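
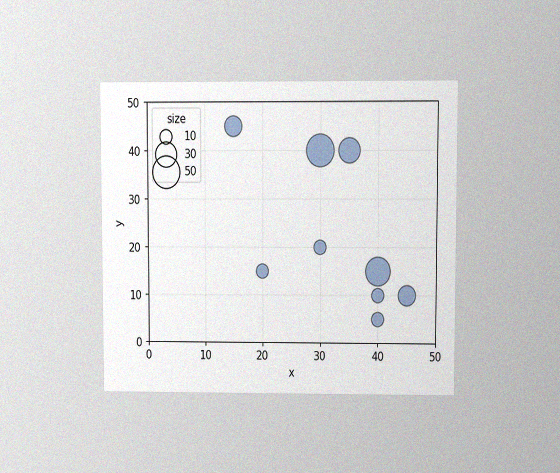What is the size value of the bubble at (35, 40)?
The chart is viewed at a slight angle, with some photo noise. Matching the bubble at (35, 40) against the size legend gives 30.

30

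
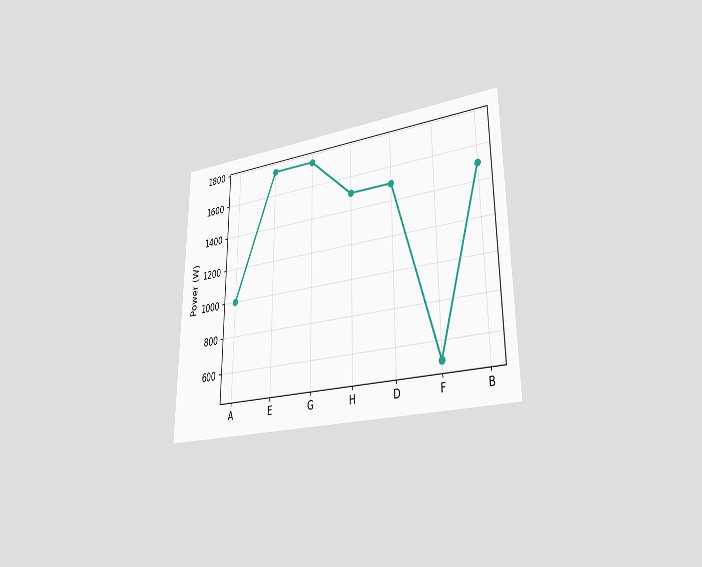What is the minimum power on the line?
The chart is viewed slightly from the right. The lowest point is at F, and reading across to the y-axis gives 500W.

500W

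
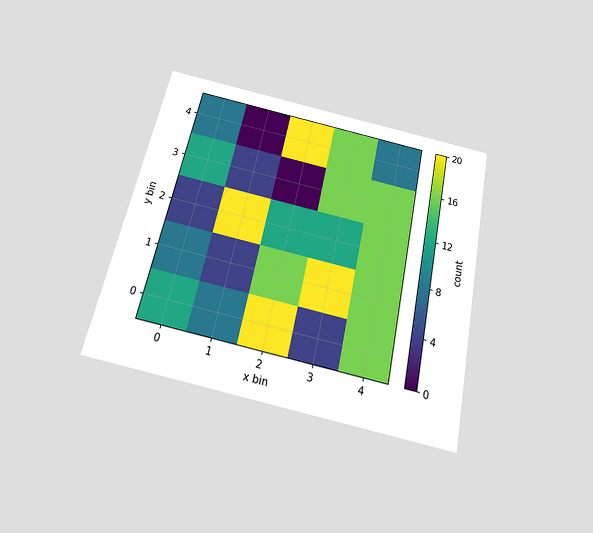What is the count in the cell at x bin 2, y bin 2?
The chart is tilted about 12° clockwise and viewed slightly from below. Matching the cell (2, 2) against the colorbar gives 12.

12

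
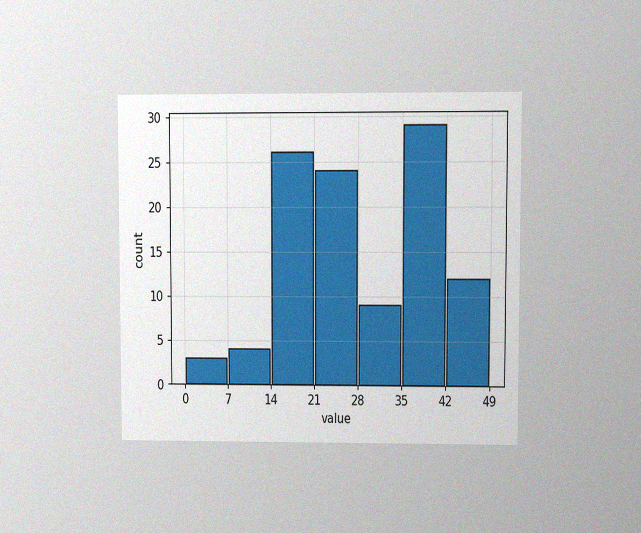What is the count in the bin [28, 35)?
9

The chart is viewed at a slight angle, with some photo noise. The [28, 35) bin has height 9.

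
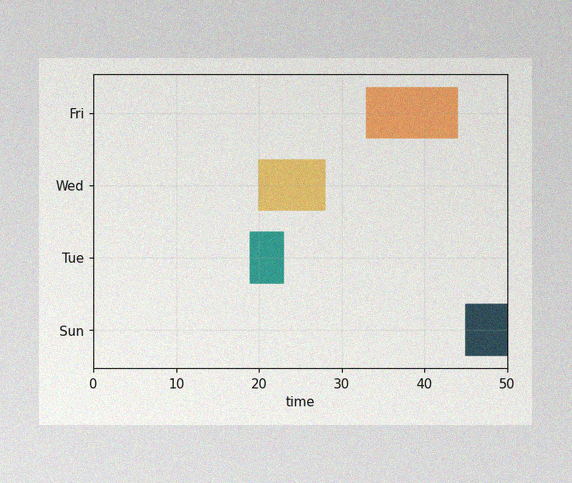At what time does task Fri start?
The image has some photo noise and uneven lighting. The Fri bar begins at t=33.

33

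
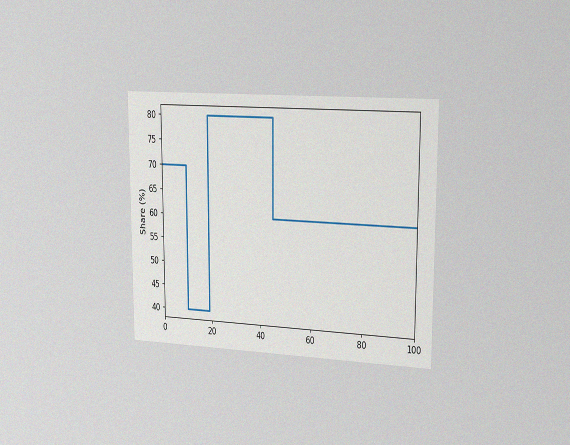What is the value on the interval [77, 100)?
60%

The chart is viewed slightly from the right, with some photo noise. On [77, 100) the step sits at 60%.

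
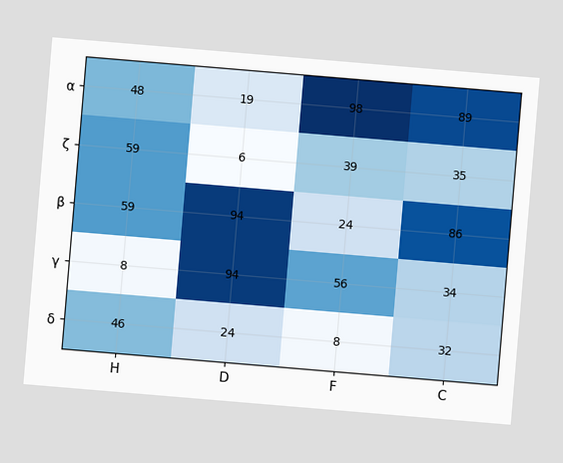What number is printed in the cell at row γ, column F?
56

The chart is tilted about 5° clockwise. The (γ, F) cell reads 56.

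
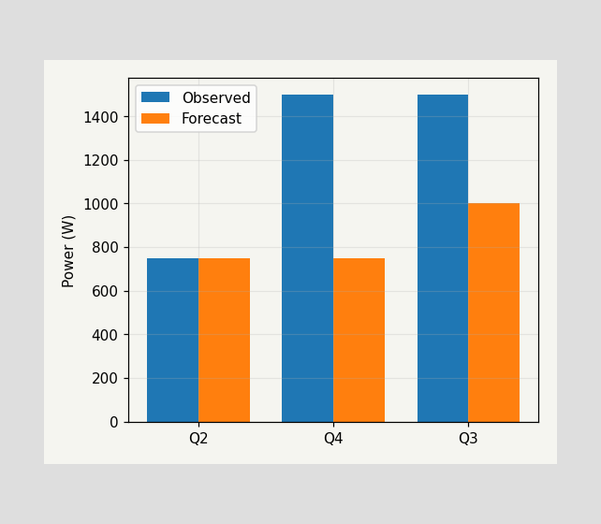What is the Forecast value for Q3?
The Forecast bar at Q3 reaches 1000W on the y-axis.

1000W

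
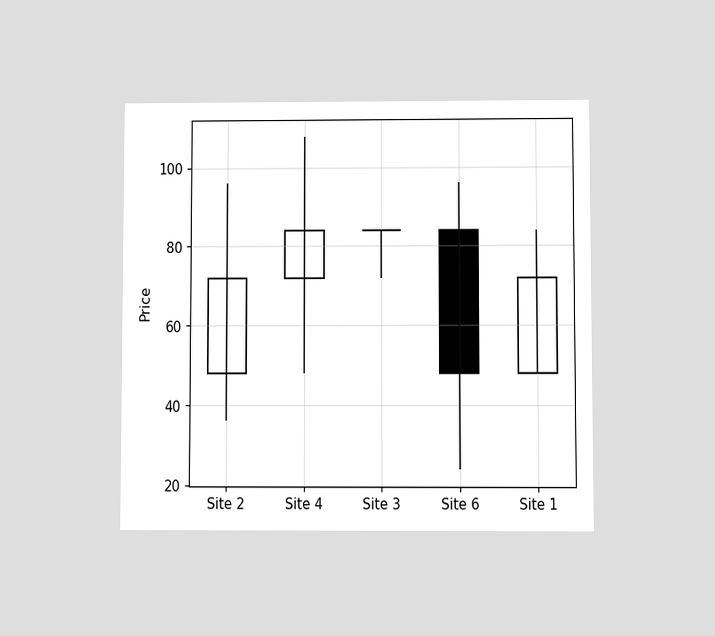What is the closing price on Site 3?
84

The chart is viewed at a slight angle. The Site 3 candle closes at 84.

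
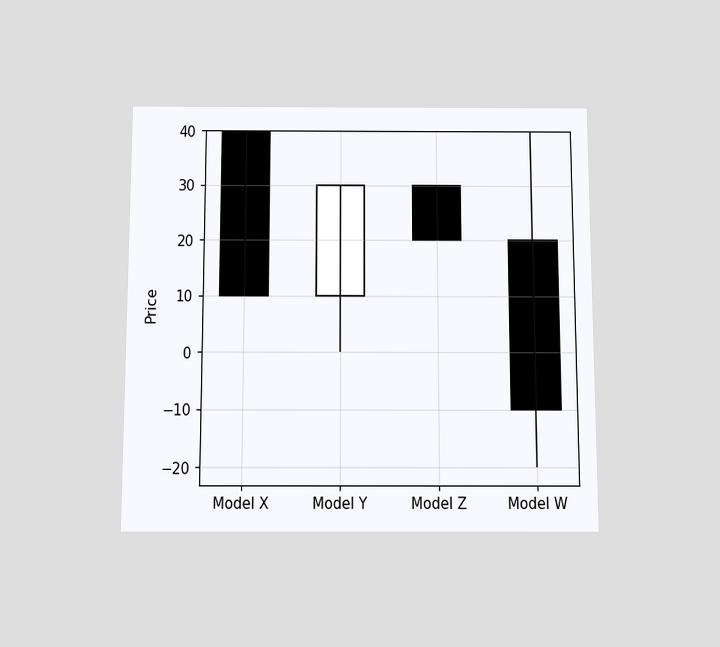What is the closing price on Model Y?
30

The chart is viewed slightly from below. The Model Y candle closes at 30.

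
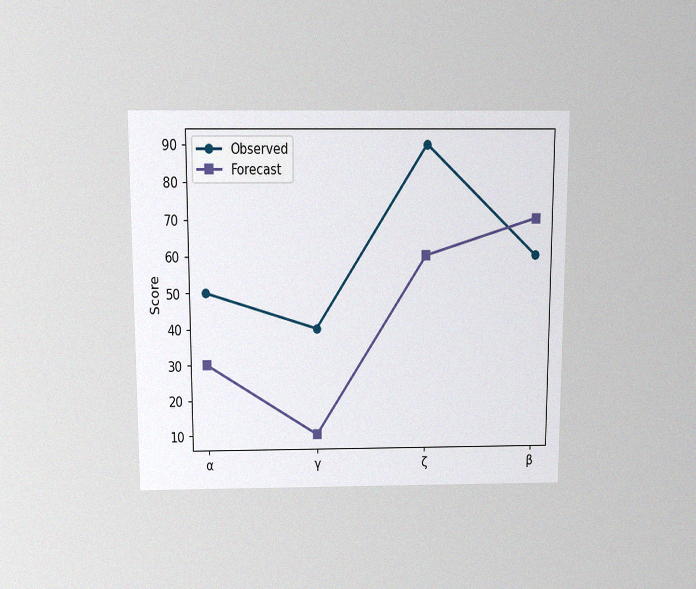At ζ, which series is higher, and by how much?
Observed, by 30

The chart is viewed slightly from above, with some photo noise. At ζ, Observed sits above the other line by 30.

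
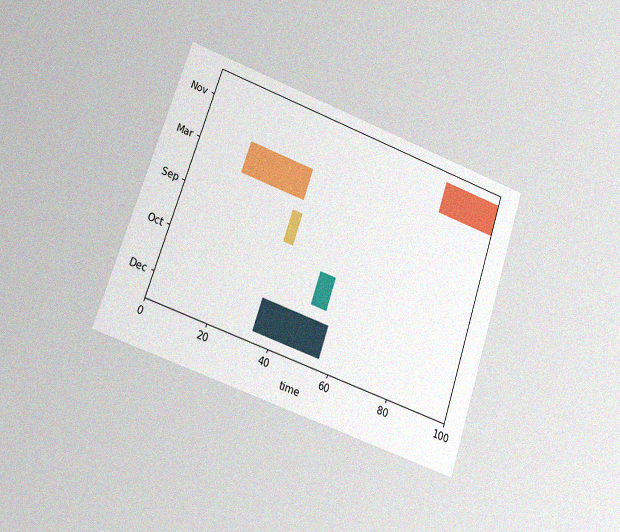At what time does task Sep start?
The chart is tilted about 19° clockwise and viewed at a slight angle, with some photo noise. The Sep bar begins at t=35.

35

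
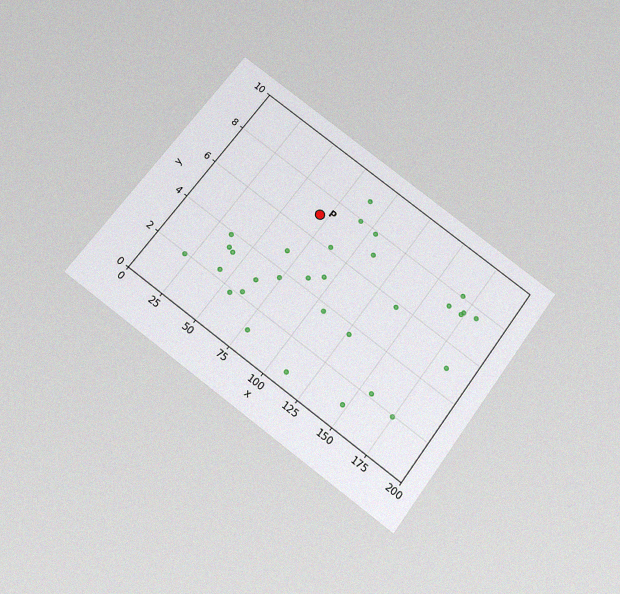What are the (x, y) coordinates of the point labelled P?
The chart is tilted about 36° clockwise and viewed slightly from below, with some photo noise. Following the gridlines from P to each axis, P sits at (70, 7).

(70, 7)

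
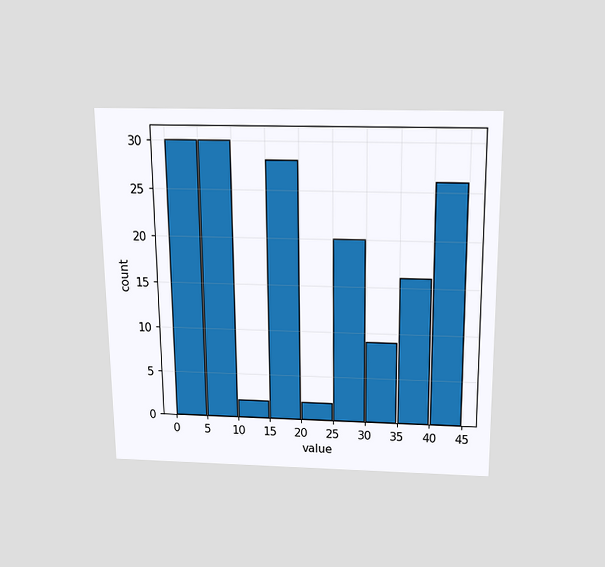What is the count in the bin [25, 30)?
20

The chart is viewed slightly from above. The [25, 30) bin has height 20.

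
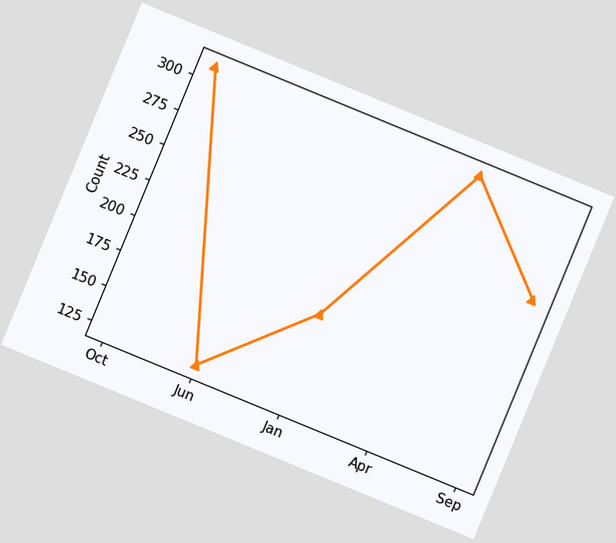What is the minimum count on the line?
The chart is tilted about 22° clockwise. The lowest point is at Jun, and reading across to the y-axis gives 124.

124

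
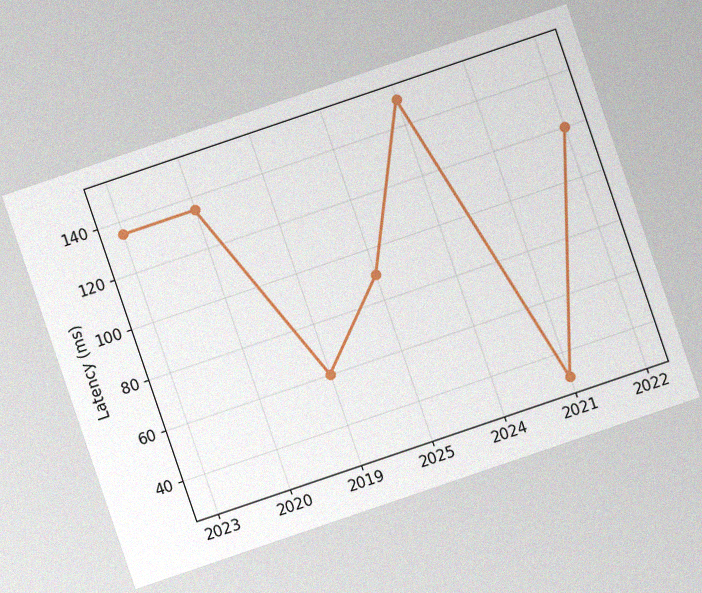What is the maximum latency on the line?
150ms

The chart is tilted about 19° counter-clockwise, with some photo noise. The highest point is at 2024, and reading across to the y-axis gives 150ms.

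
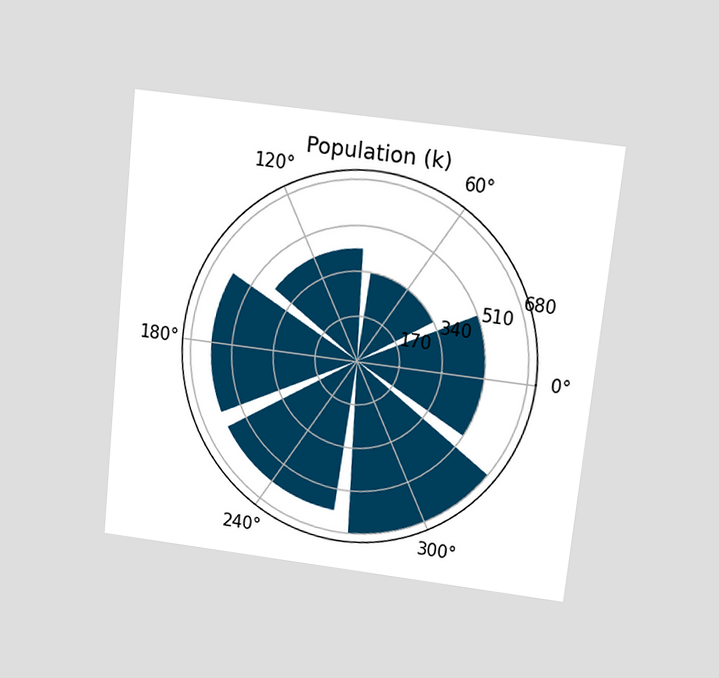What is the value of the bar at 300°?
680k

The chart is tilted about 6° clockwise and viewed slightly from above. The bar at 300° reaches 680k on the radial axis.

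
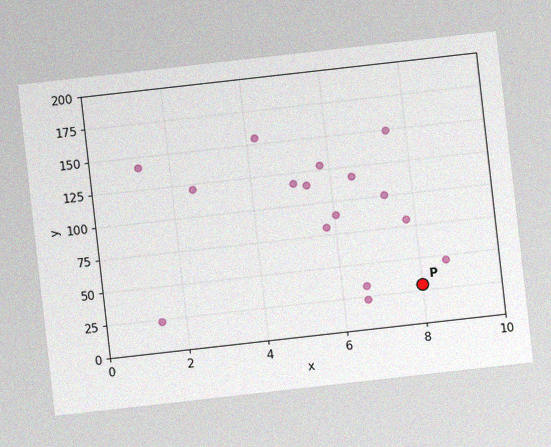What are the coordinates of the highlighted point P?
(8, 30)

The chart is tilted about 6° counter-clockwise, with some photo noise. Following the gridlines from P to each axis, P sits at (8, 30).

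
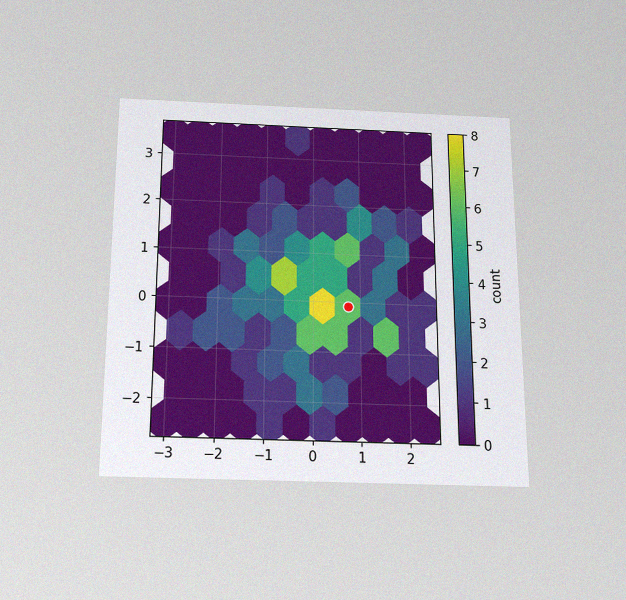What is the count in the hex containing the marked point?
The chart is viewed slightly from below, with some photo noise. The marked hex reads 6 on the colorbar.

6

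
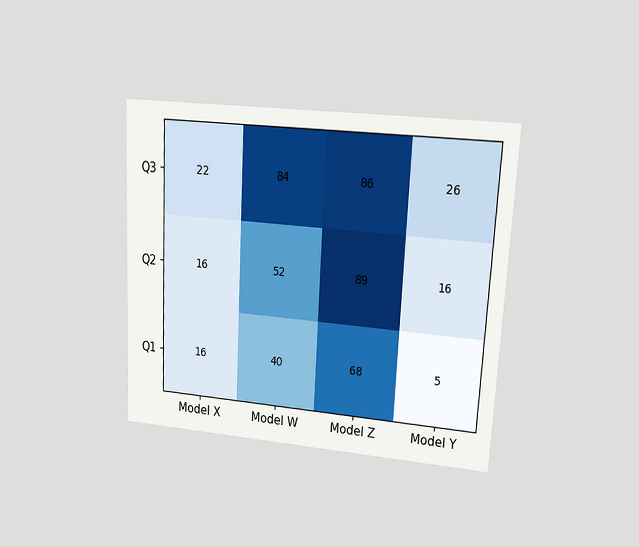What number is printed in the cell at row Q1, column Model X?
The chart is tilted about 3° clockwise and viewed at a slight angle. The (Q1, Model X) cell reads 16.

16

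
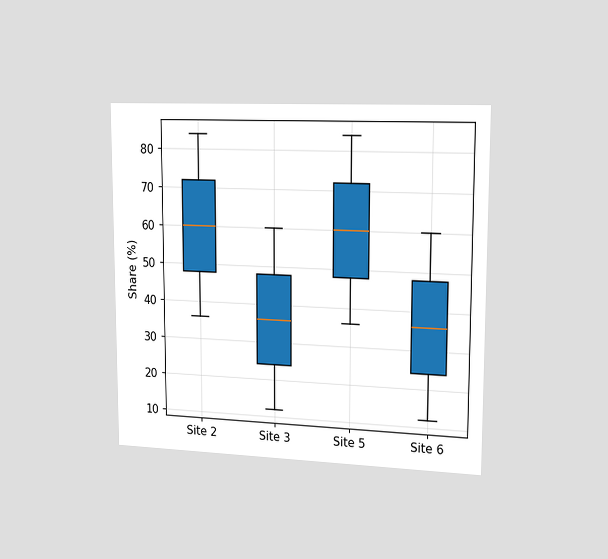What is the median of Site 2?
60%

The chart is viewed slightly from the right. The median line in the Site 2 box sits at 60%.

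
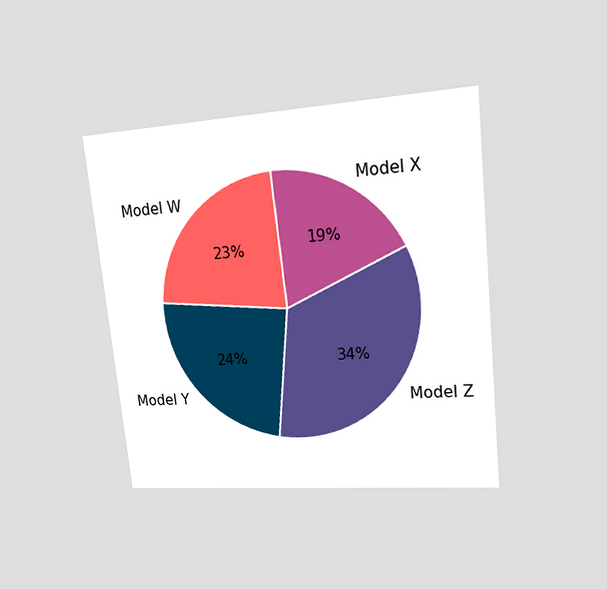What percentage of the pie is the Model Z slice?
The chart is tilted about 6° counter-clockwise and viewed at a slight angle. The Model Z slice takes up 34% of the pie.

34%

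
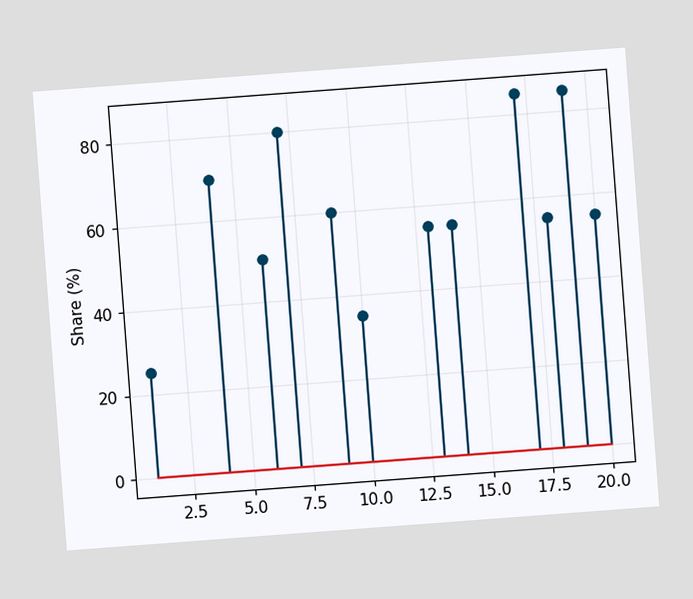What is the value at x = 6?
The chart is tilted about 4° counter-clockwise. The stem at x=6 reaches 50%.

50%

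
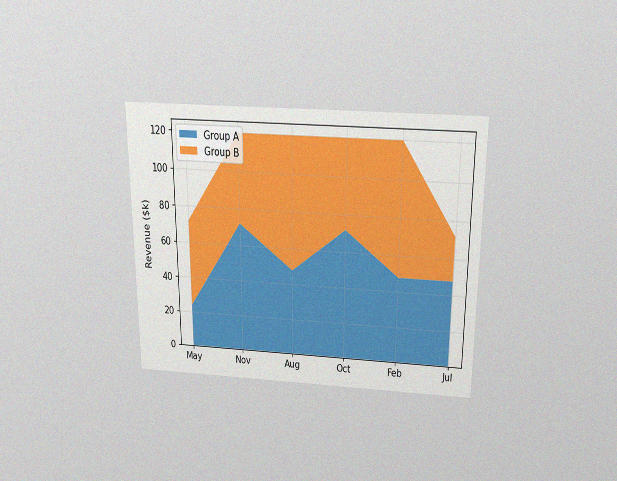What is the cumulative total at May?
The chart is viewed slightly from above, with some photo noise. The stacked total at May reaches $72k.

$72k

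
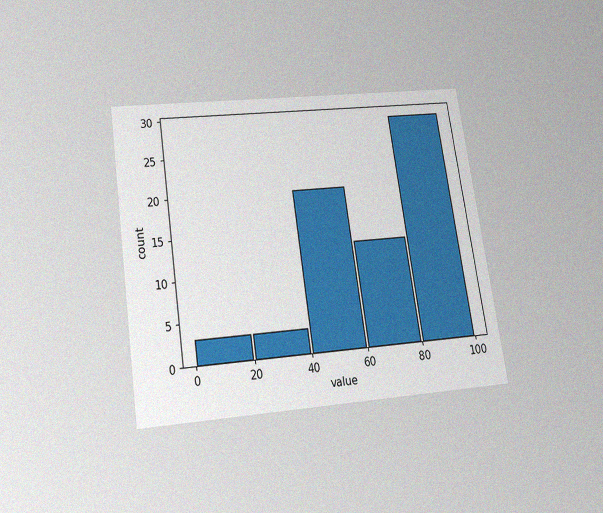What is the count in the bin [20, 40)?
The chart is tilted about 9° counter-clockwise and viewed slightly from below, with some photo noise. The [20, 40) bin has height 3.

3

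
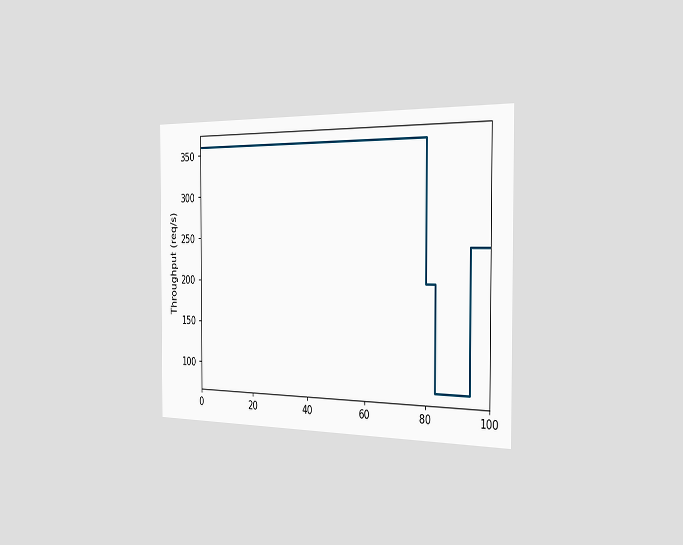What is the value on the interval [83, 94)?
The chart is viewed slightly from the right. On [83, 94) the step sits at 80req/s.

80req/s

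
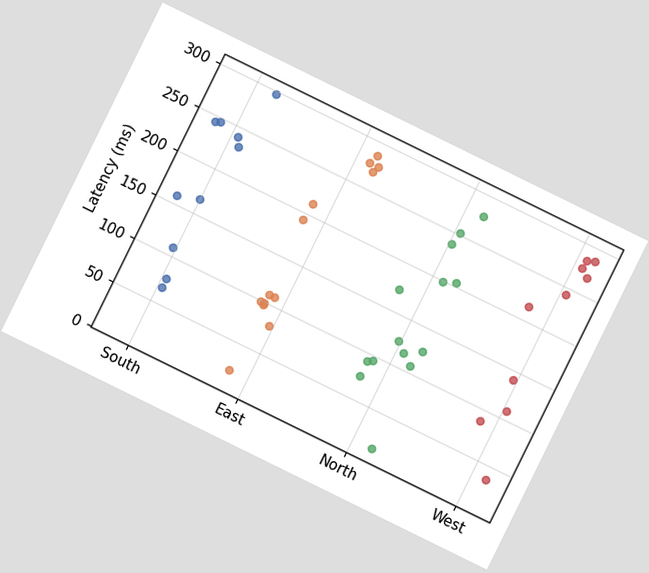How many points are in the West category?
The chart is tilted about 26° clockwise. Counting the markers in the West column gives 10.

10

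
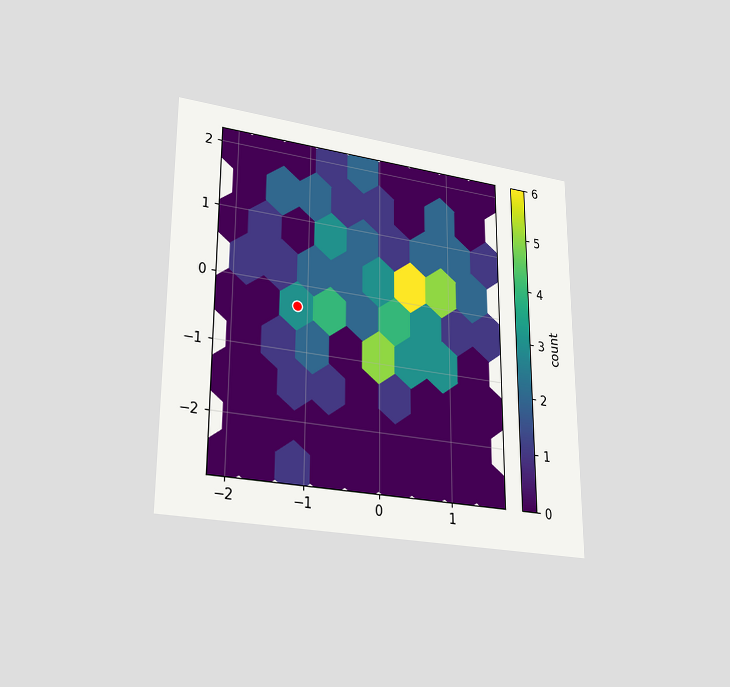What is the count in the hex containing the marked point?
The chart is viewed at a slight angle. The marked hex reads 3 on the colorbar.

3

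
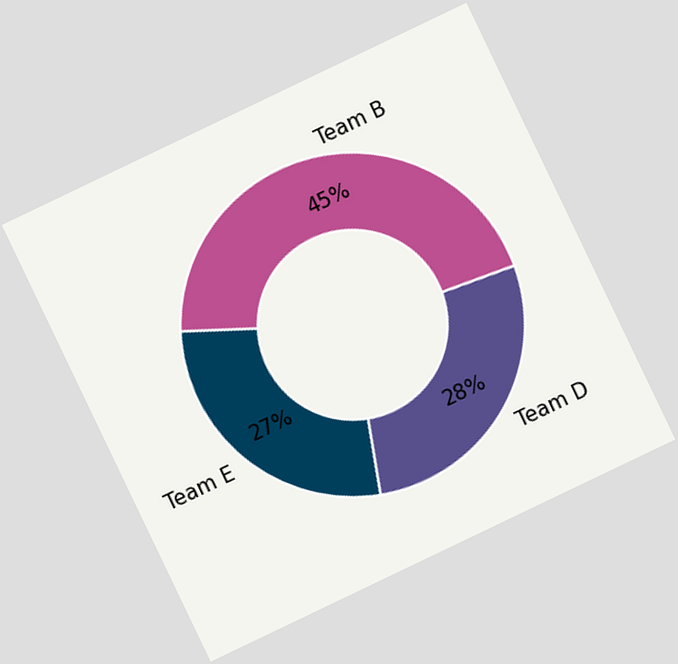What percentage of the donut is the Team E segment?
The chart is tilted about 26° counter-clockwise. The Team E segment takes up 27% of the ring.

27%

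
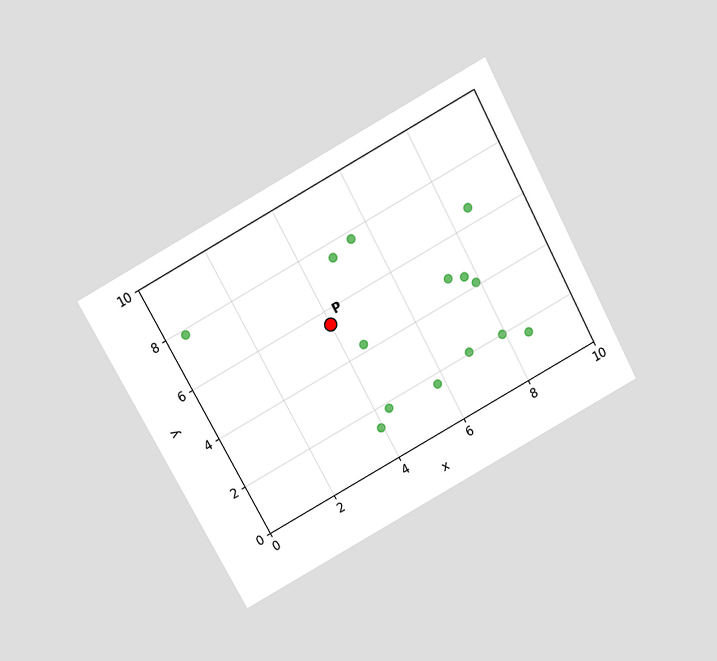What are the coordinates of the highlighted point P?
(4, 5.5)

The chart is tilted about 28° counter-clockwise and viewed slightly from above. Following the gridlines from P to each axis, P sits at (4, 5.5).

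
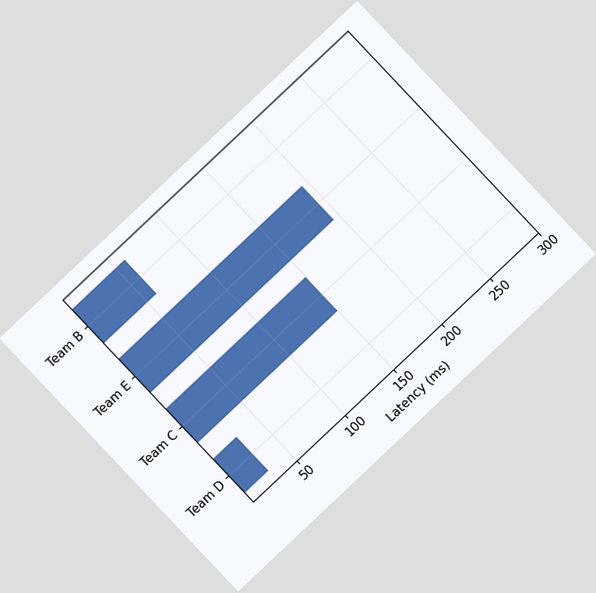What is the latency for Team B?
The chart is tilted about 43° counter-clockwise. Reading along the chart's x-axis, the Team B bar reaches 60ms.

60ms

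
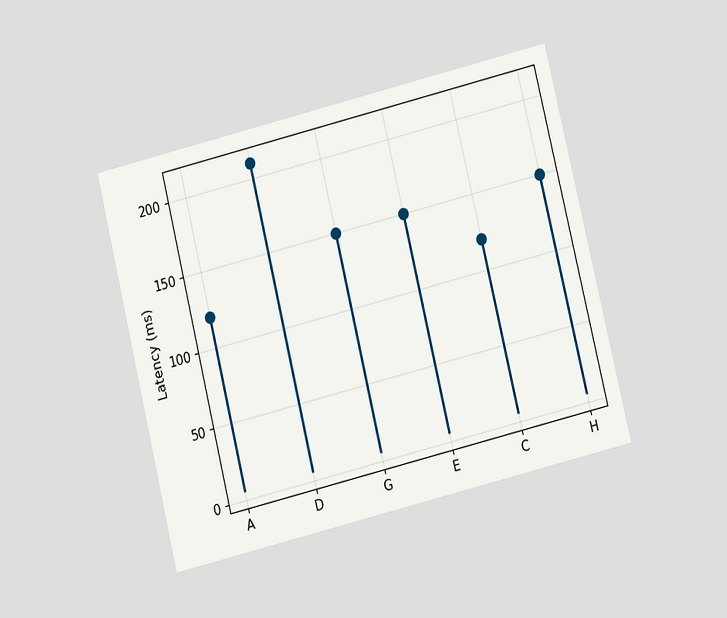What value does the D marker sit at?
The chart is tilted about 14° counter-clockwise and viewed at a slight angle. The D marker sits at 210ms.

210ms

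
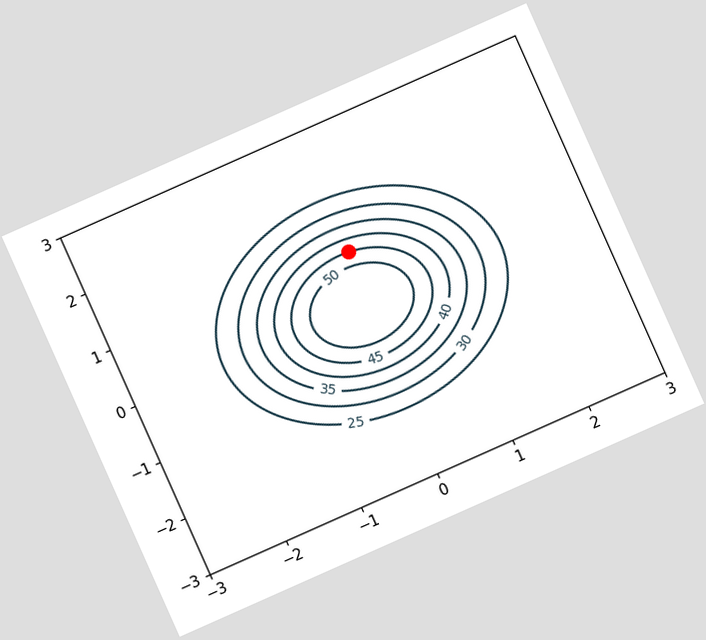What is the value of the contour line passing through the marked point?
45

The chart is tilted about 24° counter-clockwise. The marked point sits on the contour labelled 45.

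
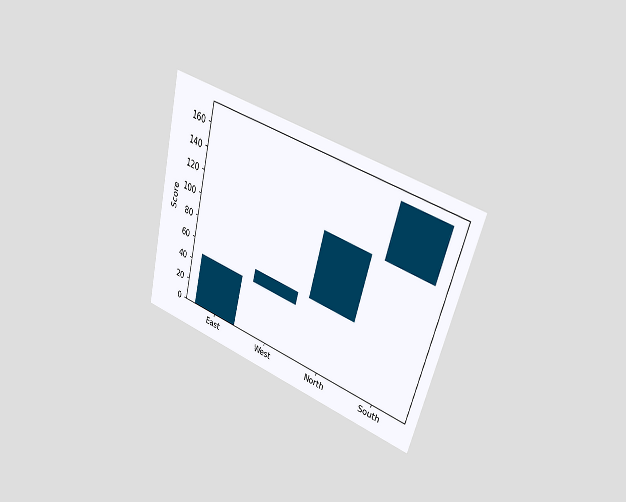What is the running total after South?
The chart is tilted about 15° clockwise and viewed slightly from the right. After South the running total reaches 168.

168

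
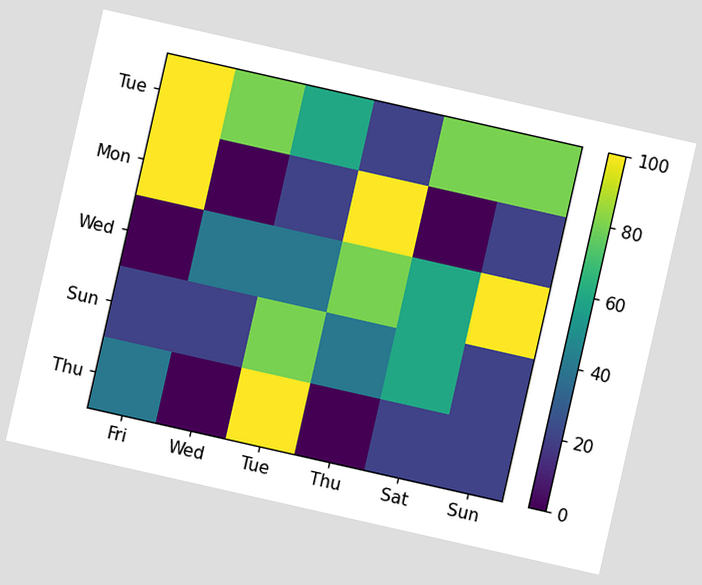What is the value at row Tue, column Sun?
The chart is tilted about 13° clockwise. Matching cell (Tue, Sun) against the colorbar gives 80.

80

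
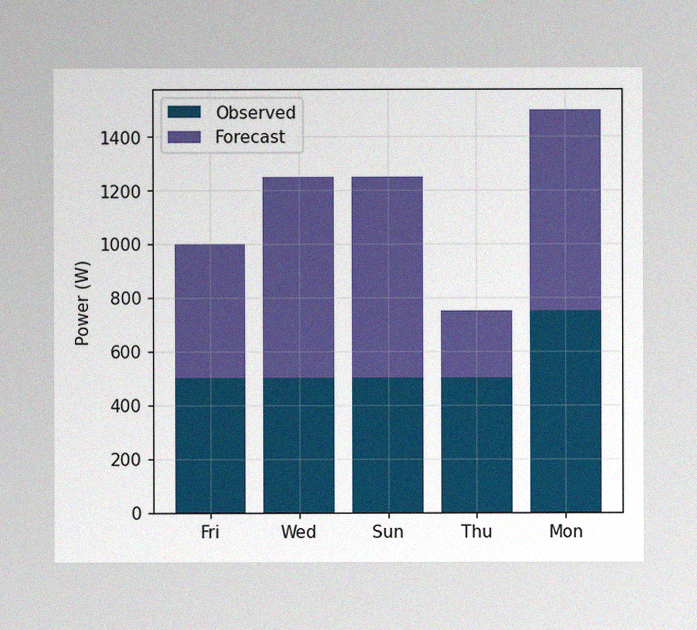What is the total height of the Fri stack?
The image has some photo noise and uneven lighting. The Fri stack's top reaches 1000W on the y-axis.

1000W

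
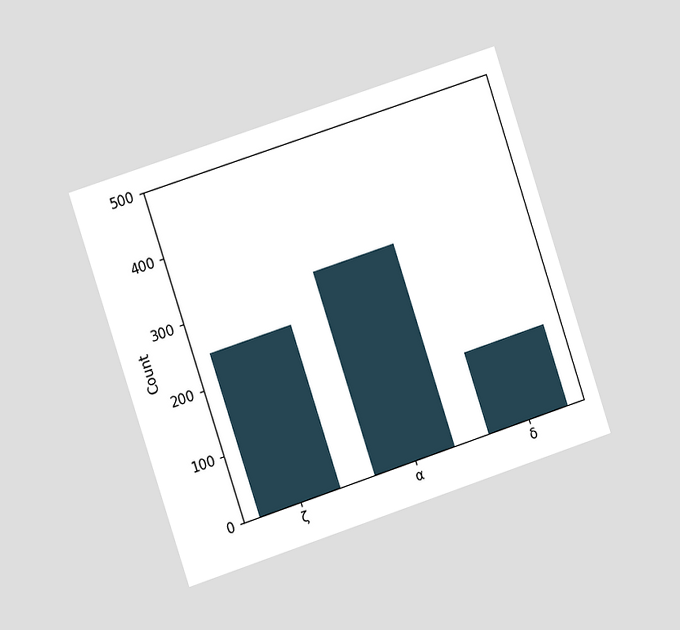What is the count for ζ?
248

The chart is tilted about 18° counter-clockwise and viewed slightly from the left. Reading along the chart's y-axis, the ζ bar reaches 248.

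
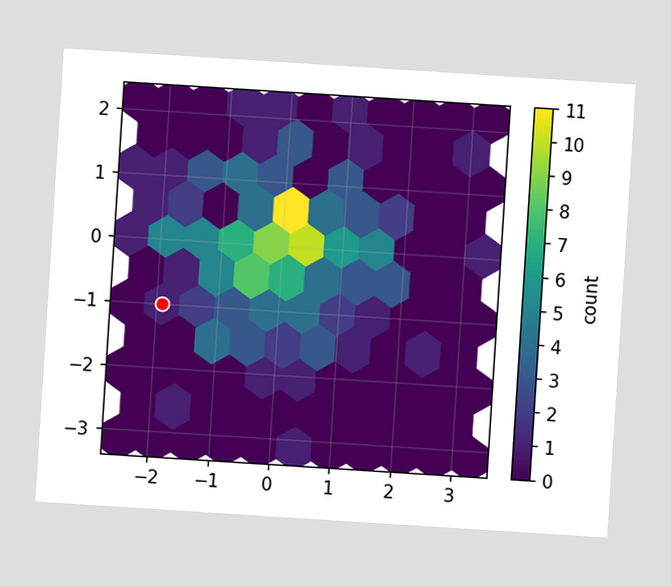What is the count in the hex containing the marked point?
1

The chart is tilted about 4° clockwise. The marked hex reads 1 on the colorbar.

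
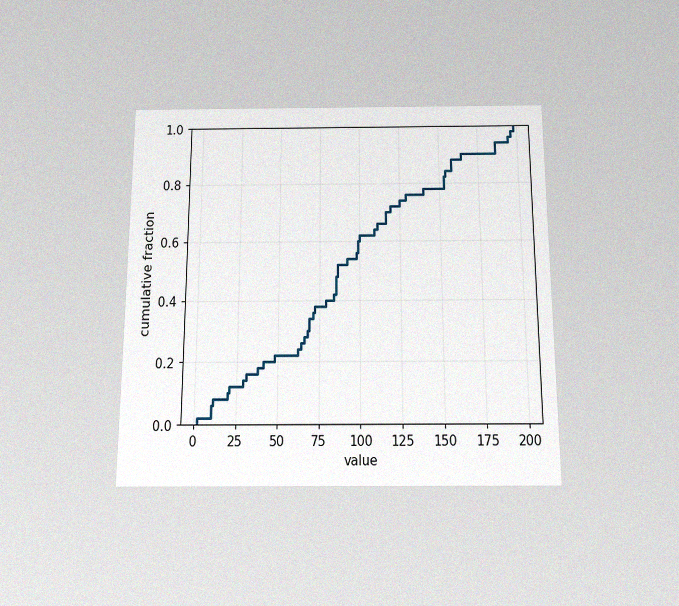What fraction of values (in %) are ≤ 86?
The chart is viewed slightly from below, with some photo noise. At x=86 the ECDF step is at 52%.

52%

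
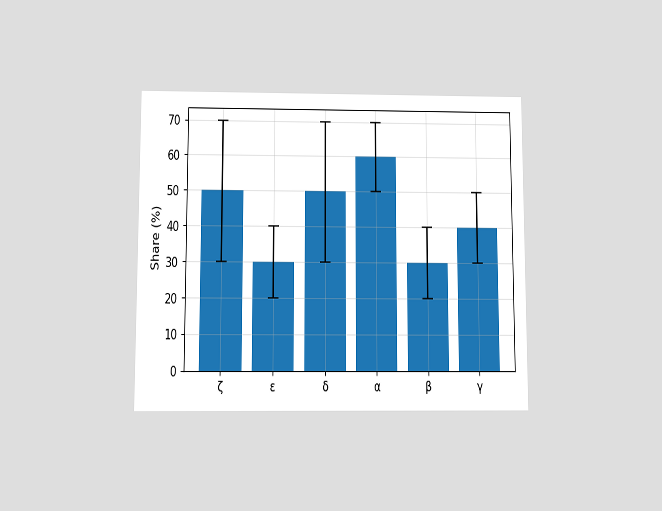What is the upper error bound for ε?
40%

The chart is viewed slightly from below. The ε bar's upper whisker reaches 40%.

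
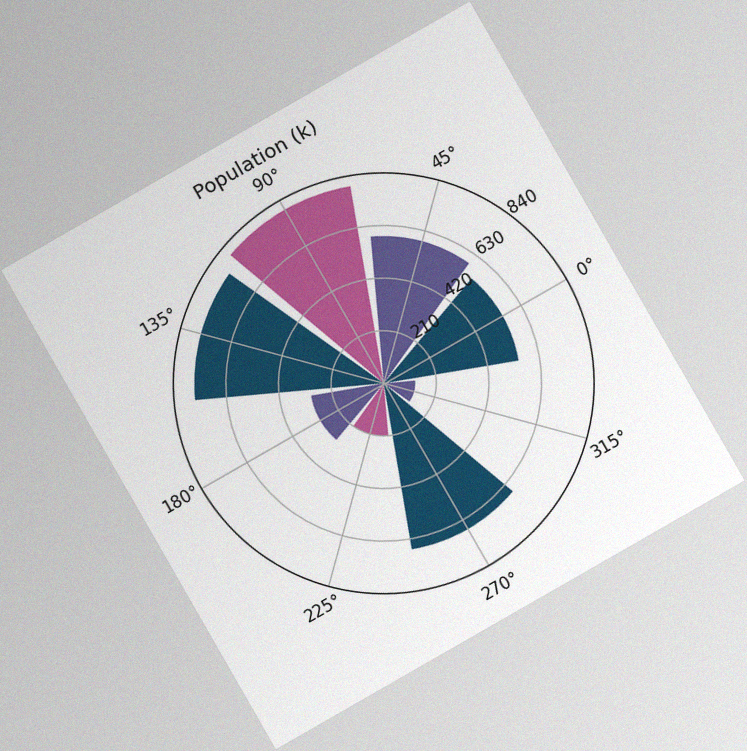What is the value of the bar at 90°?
798k

The chart is tilted about 30° counter-clockwise, with some photo noise. The bar at 90° reaches 798k on the radial axis.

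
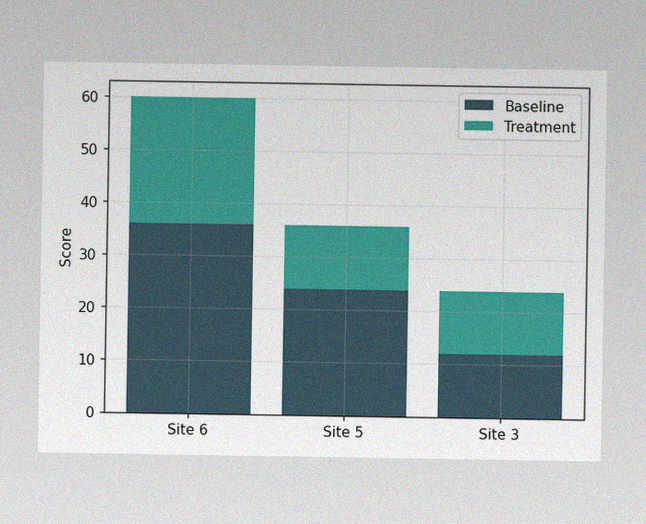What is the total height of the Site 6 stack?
The image has some photo noise and uneven lighting. The Site 6 stack's top reaches 60 on the y-axis.

60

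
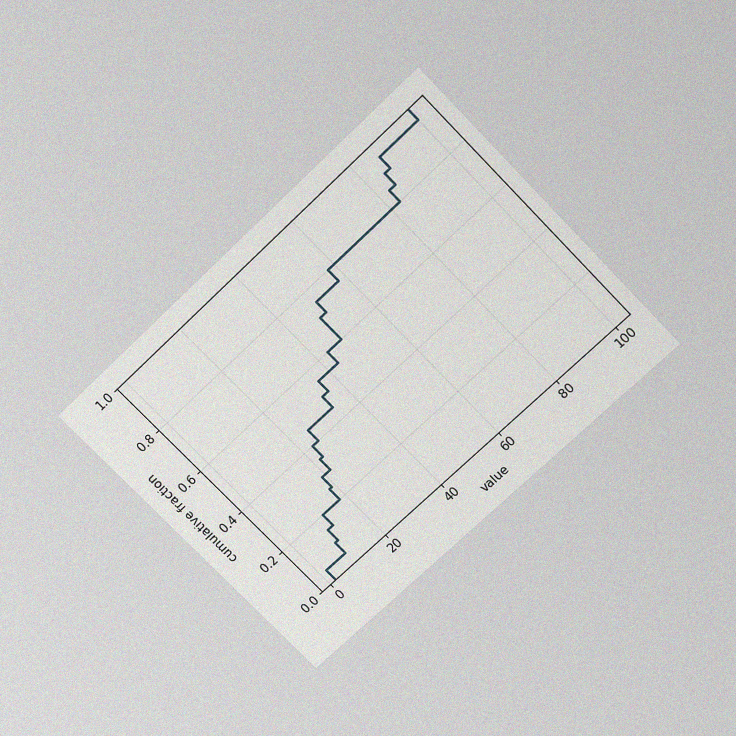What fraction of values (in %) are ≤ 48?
The chart is tilted about 44° counter-clockwise and viewed slightly from above, with some photo noise. At x=48 the ECDF step is at 70%.

70%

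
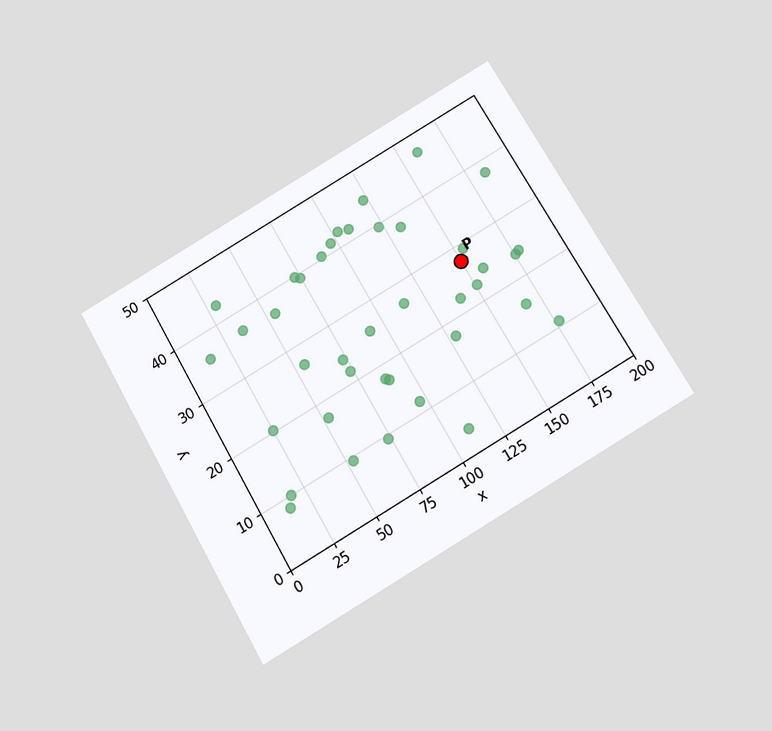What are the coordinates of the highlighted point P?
The chart is tilted about 30° counter-clockwise and viewed slightly from below. Following the gridlines from P to each axis, P sits at (150, 27.5).

(150, 27.5)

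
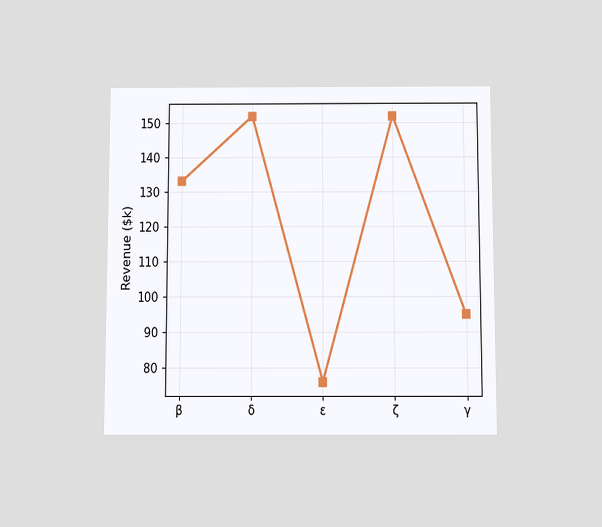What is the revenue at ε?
The chart is viewed slightly from below. At ε, the line is at $76k.

$76k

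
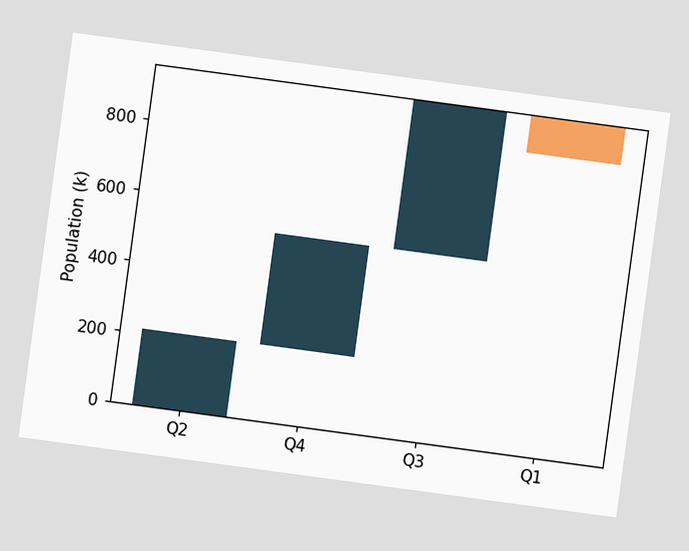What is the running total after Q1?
848k

The chart is tilted about 8° clockwise. After Q1 the running total reaches 848k.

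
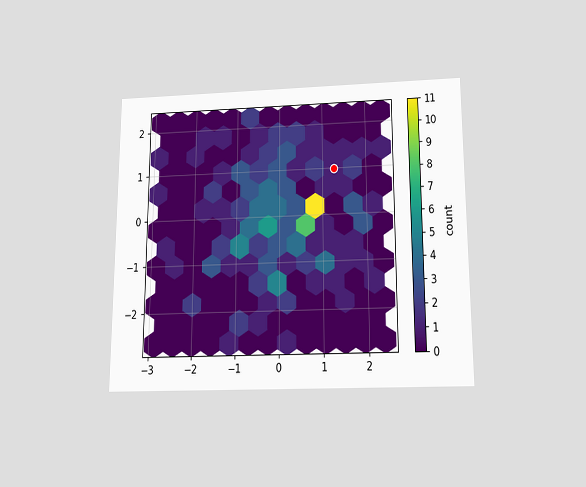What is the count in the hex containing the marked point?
The chart is viewed slightly from below. The marked hex reads 1 on the colorbar.

1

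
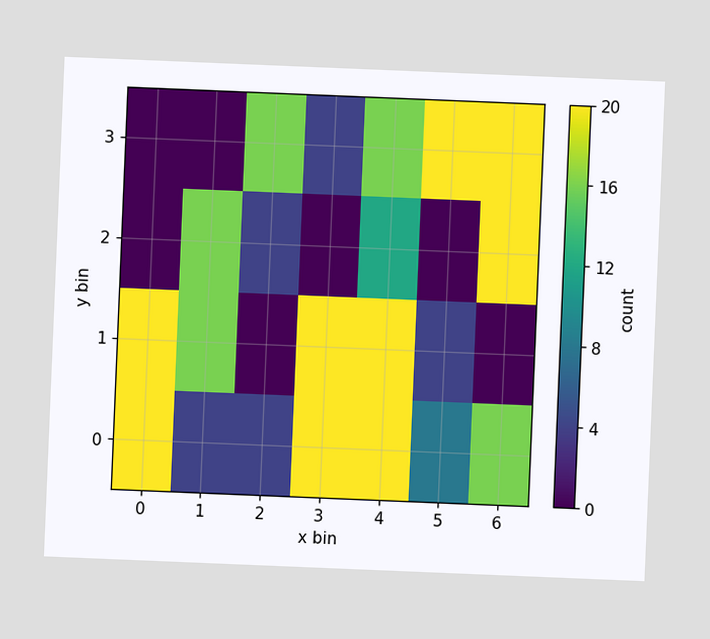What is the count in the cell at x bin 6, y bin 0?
16

The chart is tilted about 2° clockwise. Matching the cell (6, 0) against the colorbar gives 16.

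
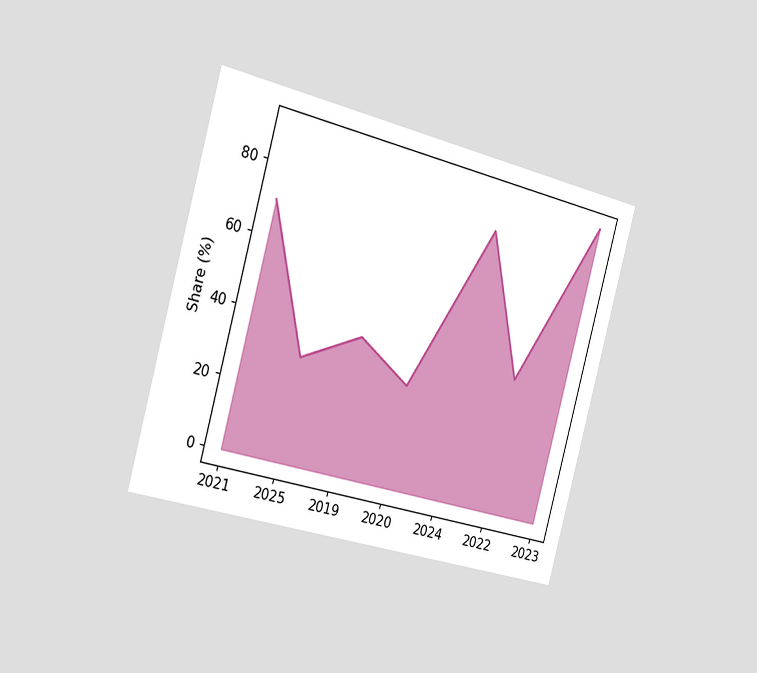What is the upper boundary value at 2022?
The chart is tilted about 15° clockwise and viewed slightly from the left. At 2022 the upper boundary is at 40%.

40%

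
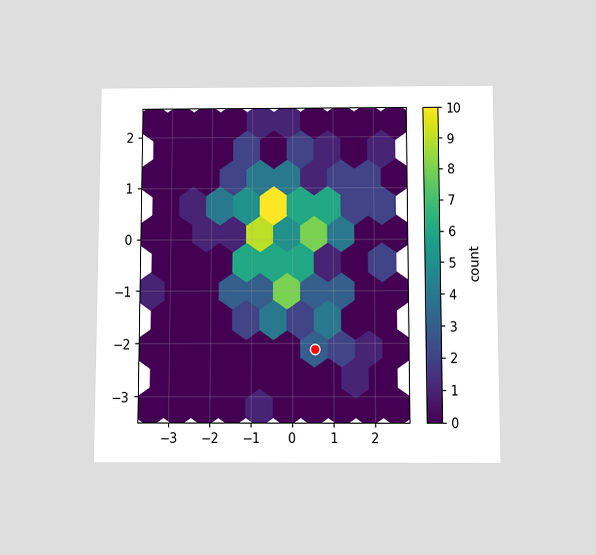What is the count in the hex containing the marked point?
3

The chart is viewed slightly from below. The marked hex reads 3 on the colorbar.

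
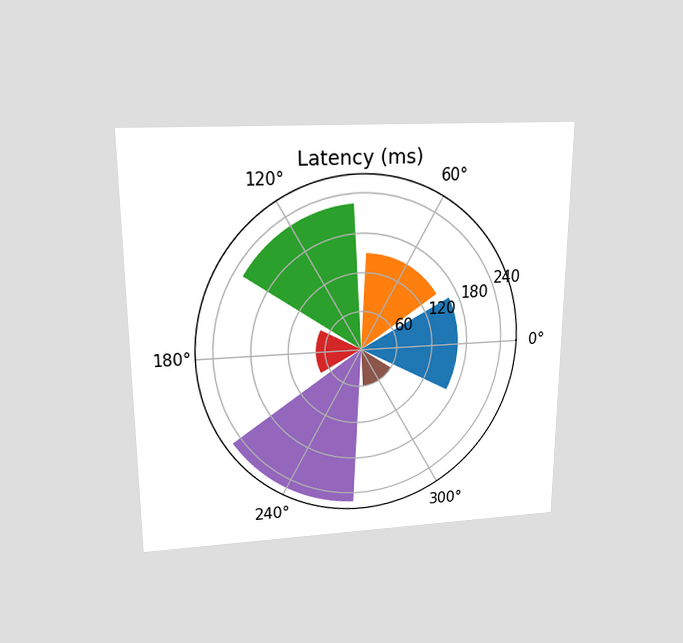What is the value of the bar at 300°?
60ms

The chart is viewed slightly from above. The bar at 300° reaches 60ms on the radial axis.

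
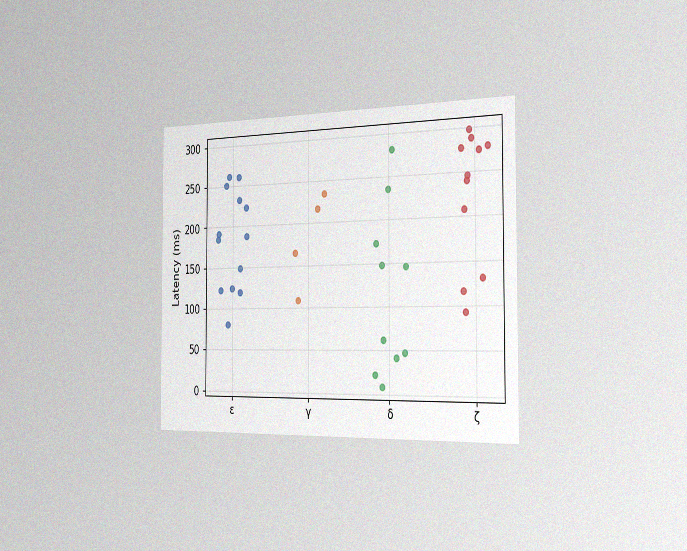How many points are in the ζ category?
11

The chart is viewed slightly from the right, with some photo noise. Counting the markers in the ζ column gives 11.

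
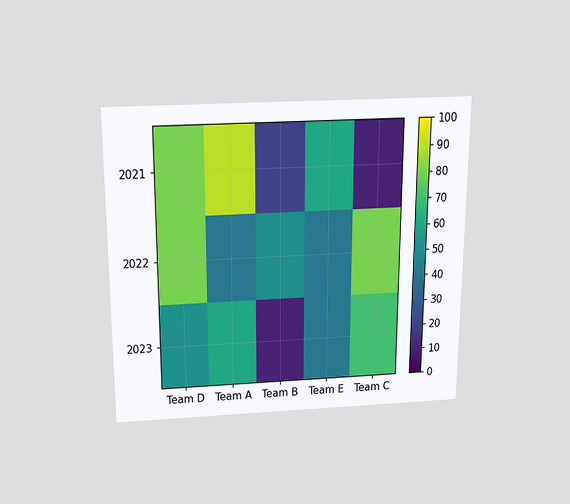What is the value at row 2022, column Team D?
The chart is viewed slightly from above. Matching cell (2022, Team D) against the colorbar gives 80.

80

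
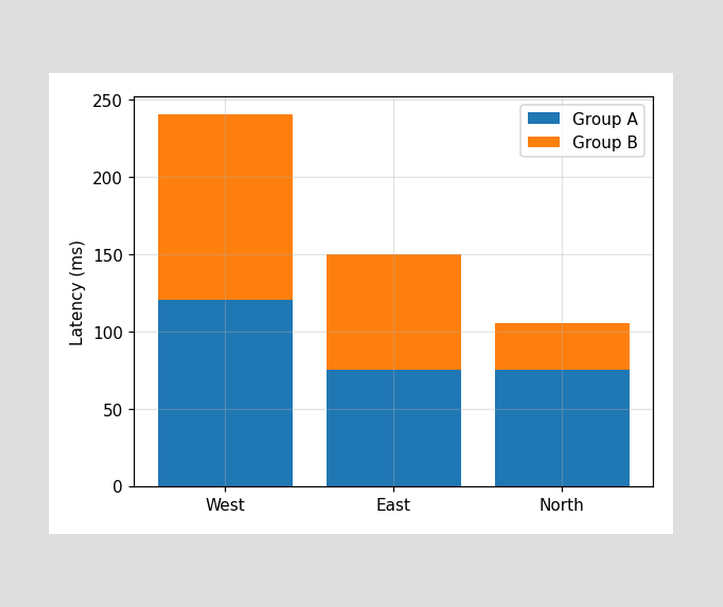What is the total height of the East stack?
150ms

The East stack's top reaches 150ms on the y-axis.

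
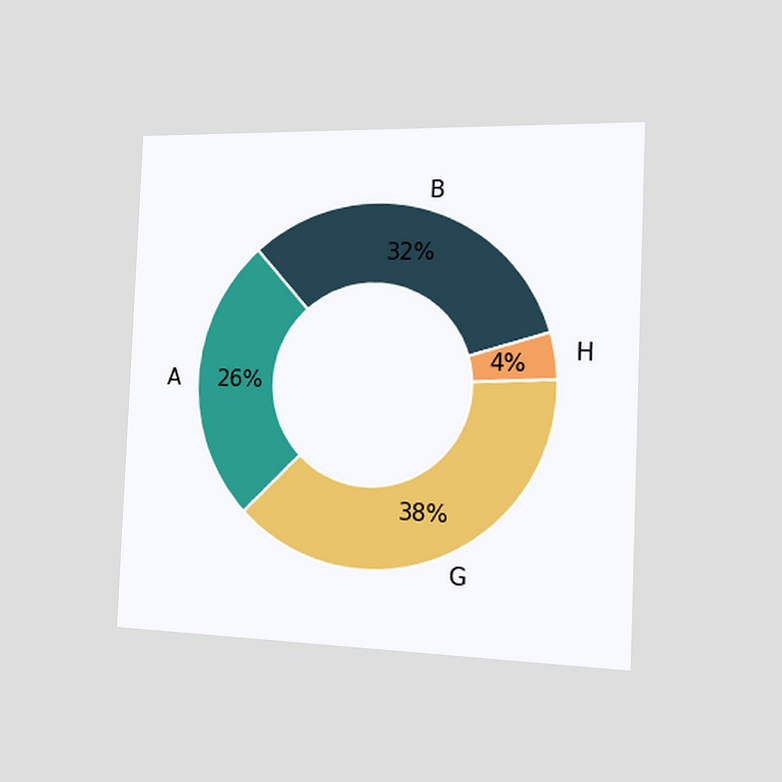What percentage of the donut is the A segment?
The chart is tilted about 2° clockwise and viewed slightly from the right. The A segment takes up 26% of the ring.

26%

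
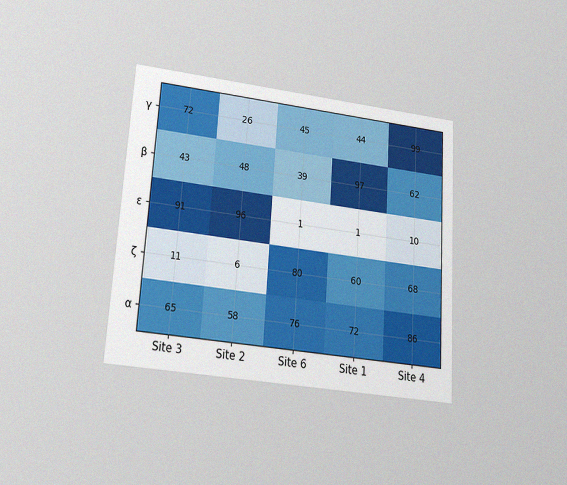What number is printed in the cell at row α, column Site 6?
76

The chart is tilted about 4° clockwise and viewed slightly from below, with some photo noise. The (α, Site 6) cell reads 76.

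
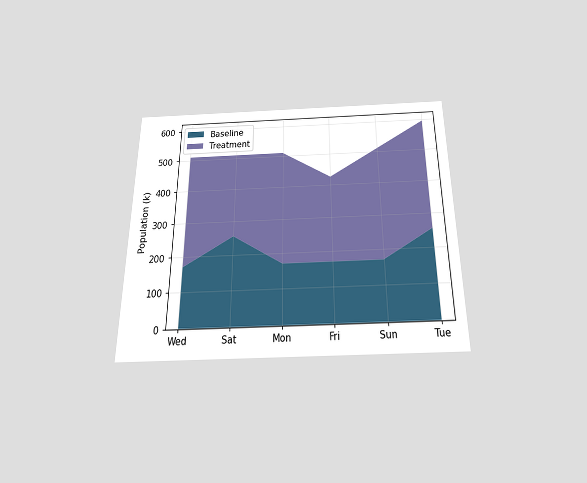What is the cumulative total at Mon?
510k

The chart is viewed slightly from below. The stacked total at Mon reaches 510k.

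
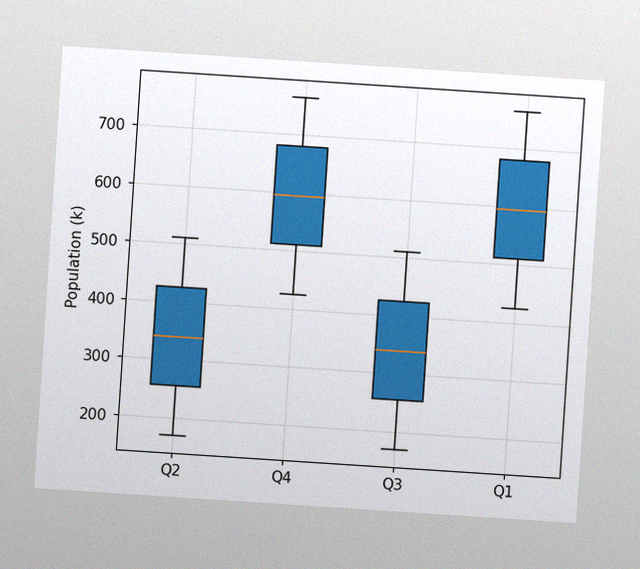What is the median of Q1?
595k

The chart is tilted about 4° clockwise, with some photo noise. The median line in the Q1 box sits at 595k.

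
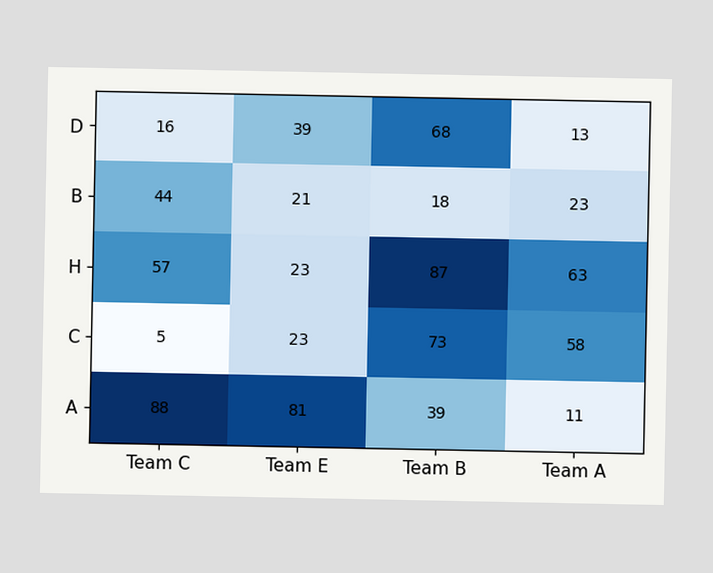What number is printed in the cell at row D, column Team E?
39

The (D, Team E) cell reads 39.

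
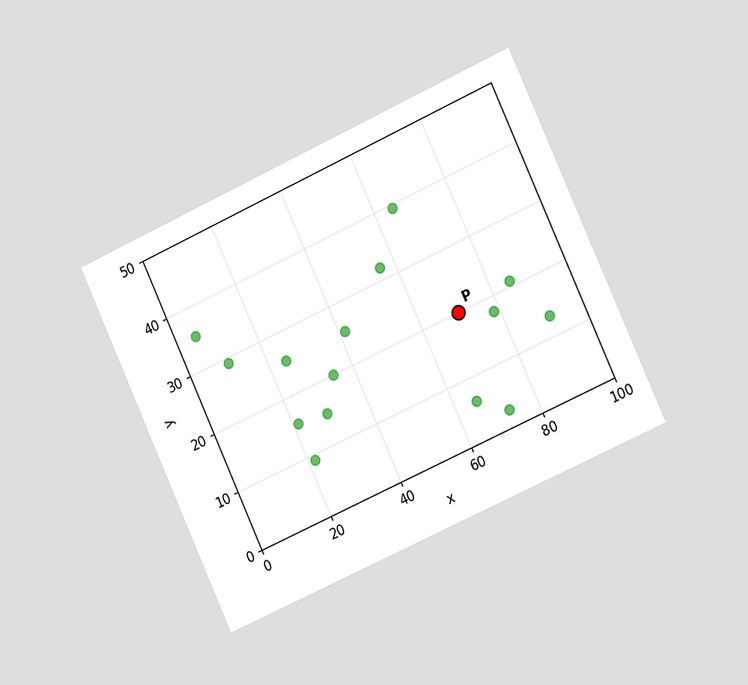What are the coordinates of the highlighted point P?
The chart is tilted about 25° counter-clockwise and viewed slightly from the right. Following the gridlines from P to each axis, P sits at (70, 20).

(70, 20)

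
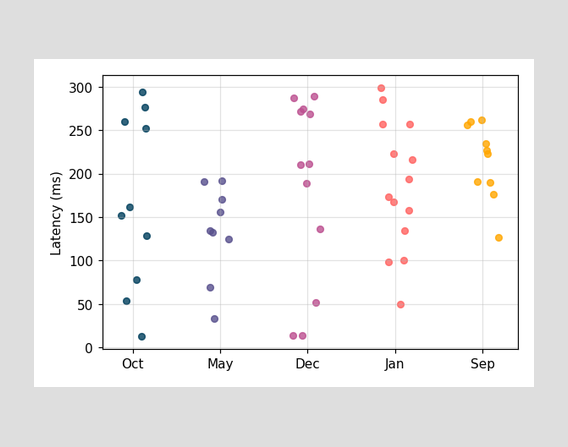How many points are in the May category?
9

Counting the markers in the May column gives 9.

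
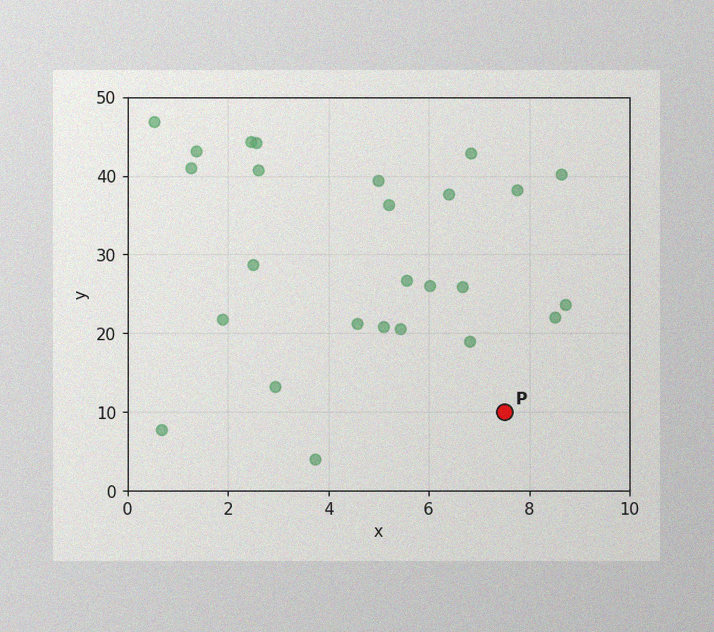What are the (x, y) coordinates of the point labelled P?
(7.5, 10)

The image has some photo noise and uneven lighting. Following the gridlines from P to each axis, P sits at (7.5, 10).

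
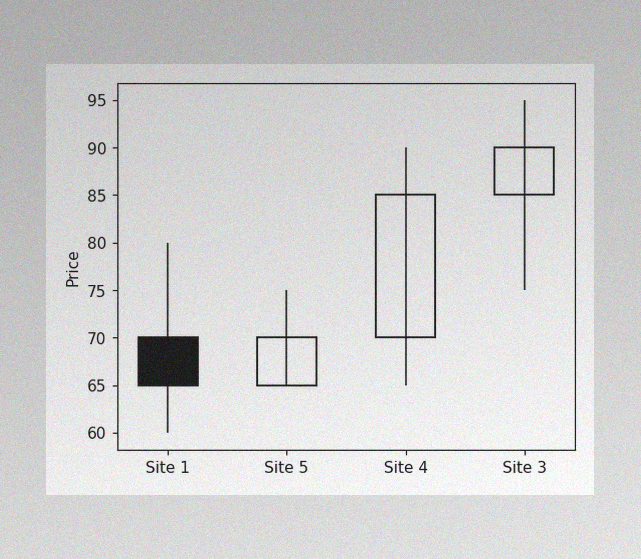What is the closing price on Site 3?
90

The image has some photo noise and uneven lighting. The Site 3 candle closes at 90.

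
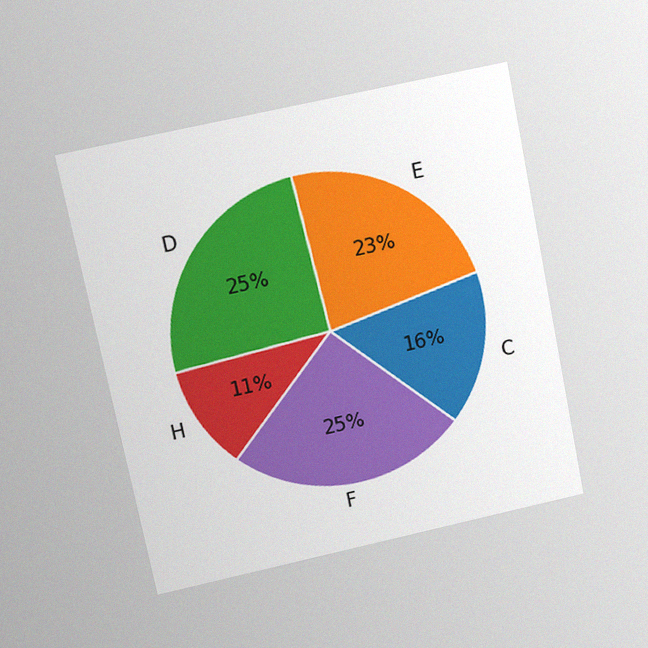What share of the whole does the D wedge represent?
25%

The chart is tilted about 12° counter-clockwise and viewed at a slight angle, with some photo noise. The D slice takes up 25% of the pie.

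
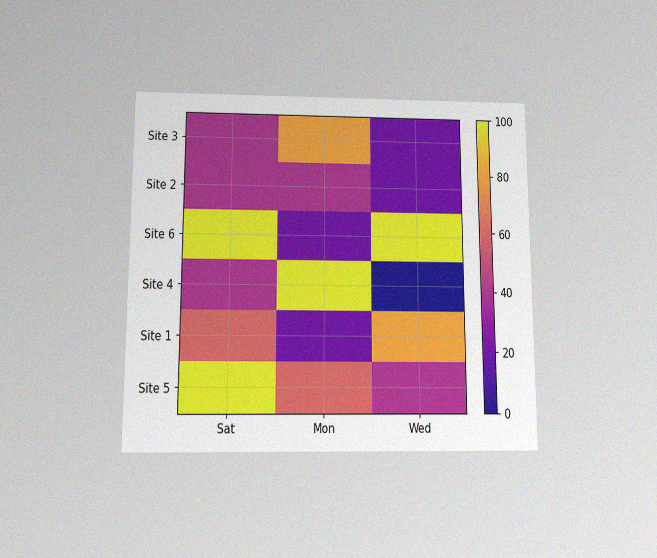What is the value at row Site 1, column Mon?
The chart is viewed slightly from below, with some photo noise. Matching cell (Site 1, Mon) against the colorbar gives 20.

20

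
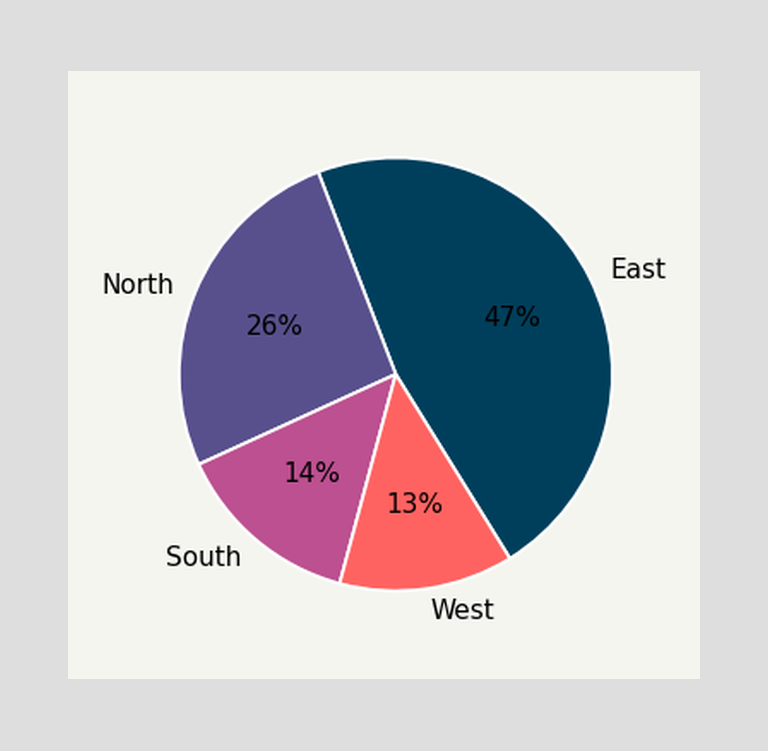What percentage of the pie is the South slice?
The South slice takes up 14% of the pie.

14%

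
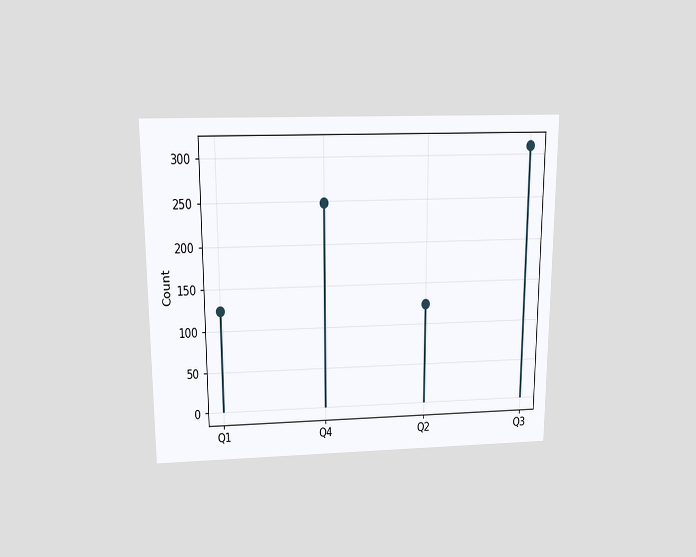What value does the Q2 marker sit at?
124

The chart is viewed slightly from above. The Q2 marker sits at 124.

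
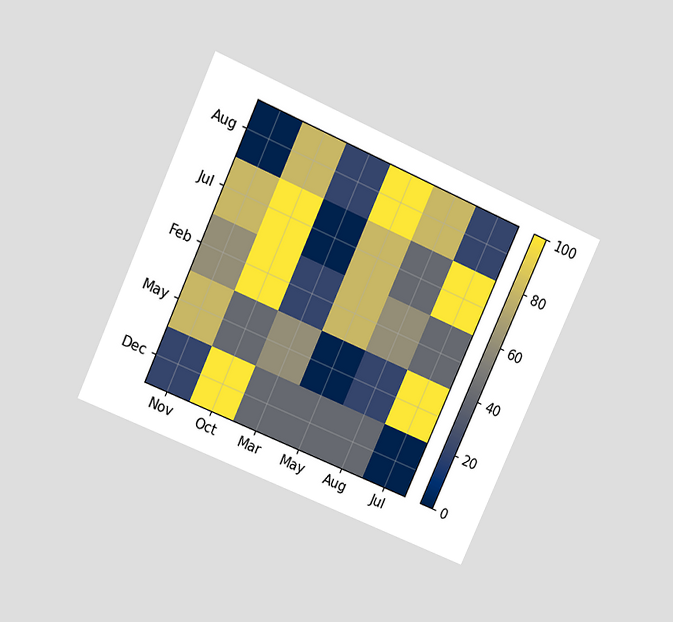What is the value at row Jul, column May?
80

The chart is tilted about 24° clockwise and viewed at a slight angle. Matching cell (Jul, May) against the colorbar gives 80.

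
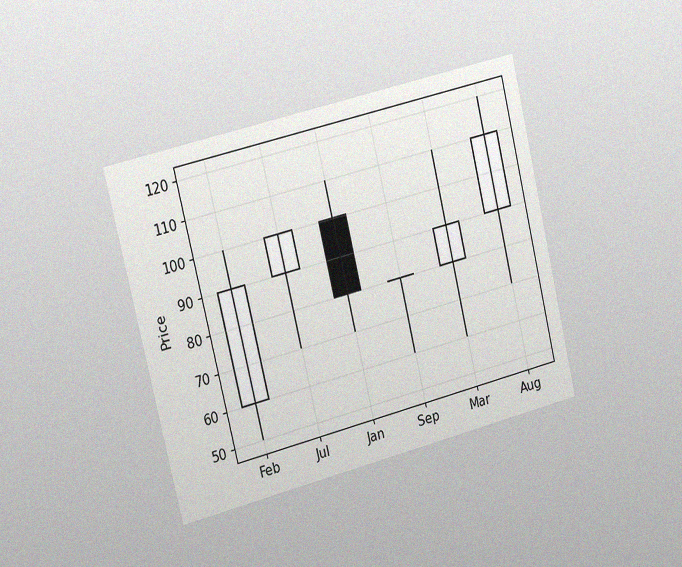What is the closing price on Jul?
The chart is tilted about 14° counter-clockwise and viewed slightly from the left, with some photo noise. The Jul candle closes at 100.

100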